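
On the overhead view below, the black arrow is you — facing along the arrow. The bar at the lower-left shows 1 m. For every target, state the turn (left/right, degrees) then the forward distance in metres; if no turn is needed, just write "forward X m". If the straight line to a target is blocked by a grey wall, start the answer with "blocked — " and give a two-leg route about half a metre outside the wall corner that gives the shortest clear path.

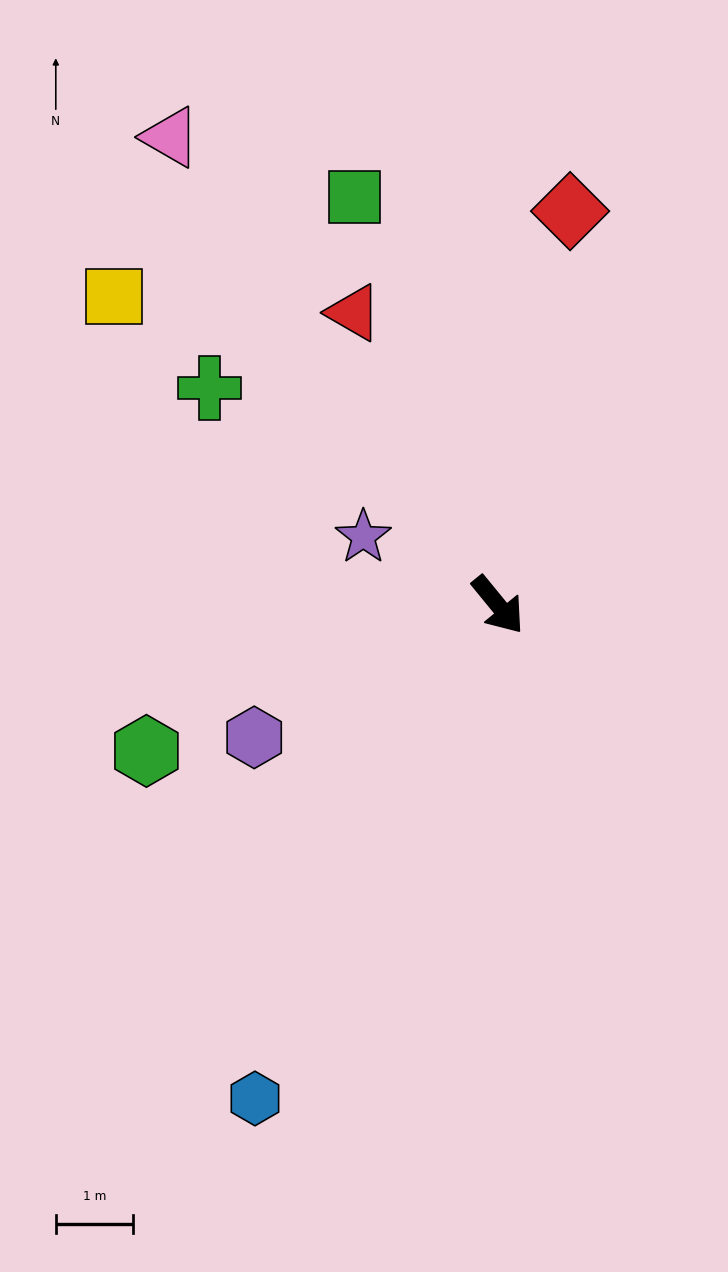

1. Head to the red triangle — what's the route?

turn left 167°, forward 4.2 m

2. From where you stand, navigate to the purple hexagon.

turn right 101°, forward 3.6 m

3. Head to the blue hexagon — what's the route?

turn right 66°, forward 7.2 m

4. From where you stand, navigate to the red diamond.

turn left 130°, forward 5.2 m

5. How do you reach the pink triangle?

turn left 176°, forward 7.4 m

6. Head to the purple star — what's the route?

turn right 156°, forward 2.0 m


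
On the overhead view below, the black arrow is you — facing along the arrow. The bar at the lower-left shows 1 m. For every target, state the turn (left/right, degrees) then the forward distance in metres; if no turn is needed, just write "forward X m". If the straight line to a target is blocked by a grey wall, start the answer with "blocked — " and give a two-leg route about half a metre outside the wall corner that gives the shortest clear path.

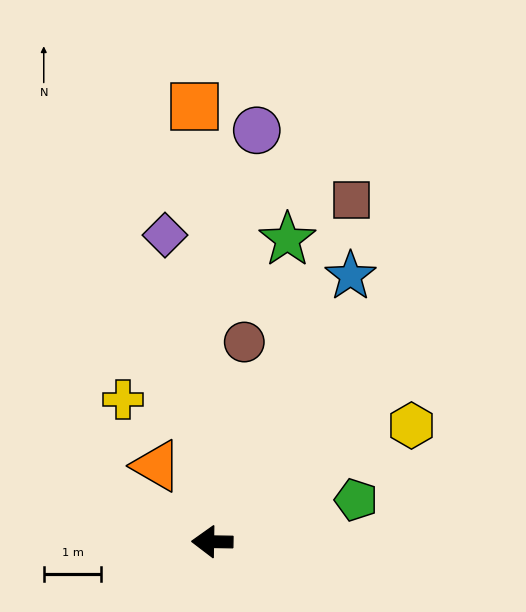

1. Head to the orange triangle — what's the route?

turn right 53°, forward 1.6 m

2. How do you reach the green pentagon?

turn right 163°, forward 2.6 m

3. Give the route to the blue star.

turn right 117°, forward 5.2 m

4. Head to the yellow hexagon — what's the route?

turn right 149°, forward 4.0 m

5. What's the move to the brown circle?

turn right 98°, forward 3.5 m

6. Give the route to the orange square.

turn right 87°, forward 7.5 m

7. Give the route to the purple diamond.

turn right 80°, forward 5.4 m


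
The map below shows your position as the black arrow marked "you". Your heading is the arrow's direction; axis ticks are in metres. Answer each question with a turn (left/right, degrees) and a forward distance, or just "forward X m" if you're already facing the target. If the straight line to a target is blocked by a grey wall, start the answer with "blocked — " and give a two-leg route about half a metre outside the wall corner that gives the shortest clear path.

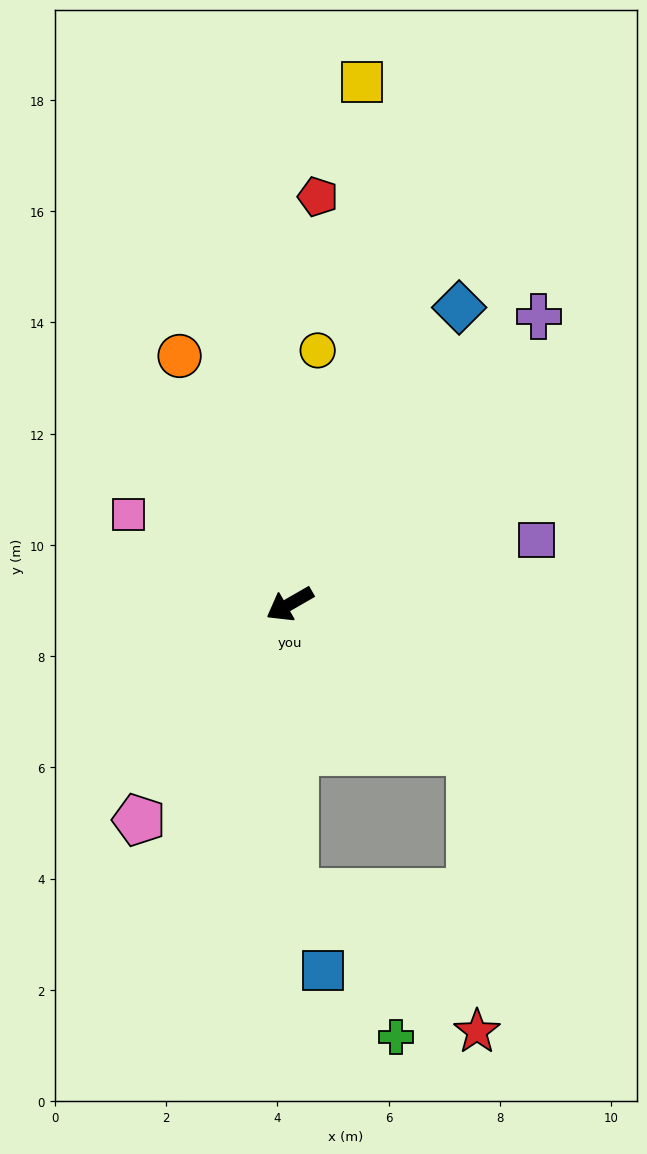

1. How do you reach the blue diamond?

turn right 150°, forward 6.1 m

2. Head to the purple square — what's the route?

turn left 165°, forward 4.6 m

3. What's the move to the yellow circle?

turn right 126°, forward 4.6 m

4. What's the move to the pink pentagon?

turn left 25°, forward 4.7 m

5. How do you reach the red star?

blocked — turn left 111°, forward 4.2 m, then turn right 50°, forward 5.0 m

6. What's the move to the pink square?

turn right 59°, forward 3.3 m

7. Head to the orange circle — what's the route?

turn right 96°, forward 4.9 m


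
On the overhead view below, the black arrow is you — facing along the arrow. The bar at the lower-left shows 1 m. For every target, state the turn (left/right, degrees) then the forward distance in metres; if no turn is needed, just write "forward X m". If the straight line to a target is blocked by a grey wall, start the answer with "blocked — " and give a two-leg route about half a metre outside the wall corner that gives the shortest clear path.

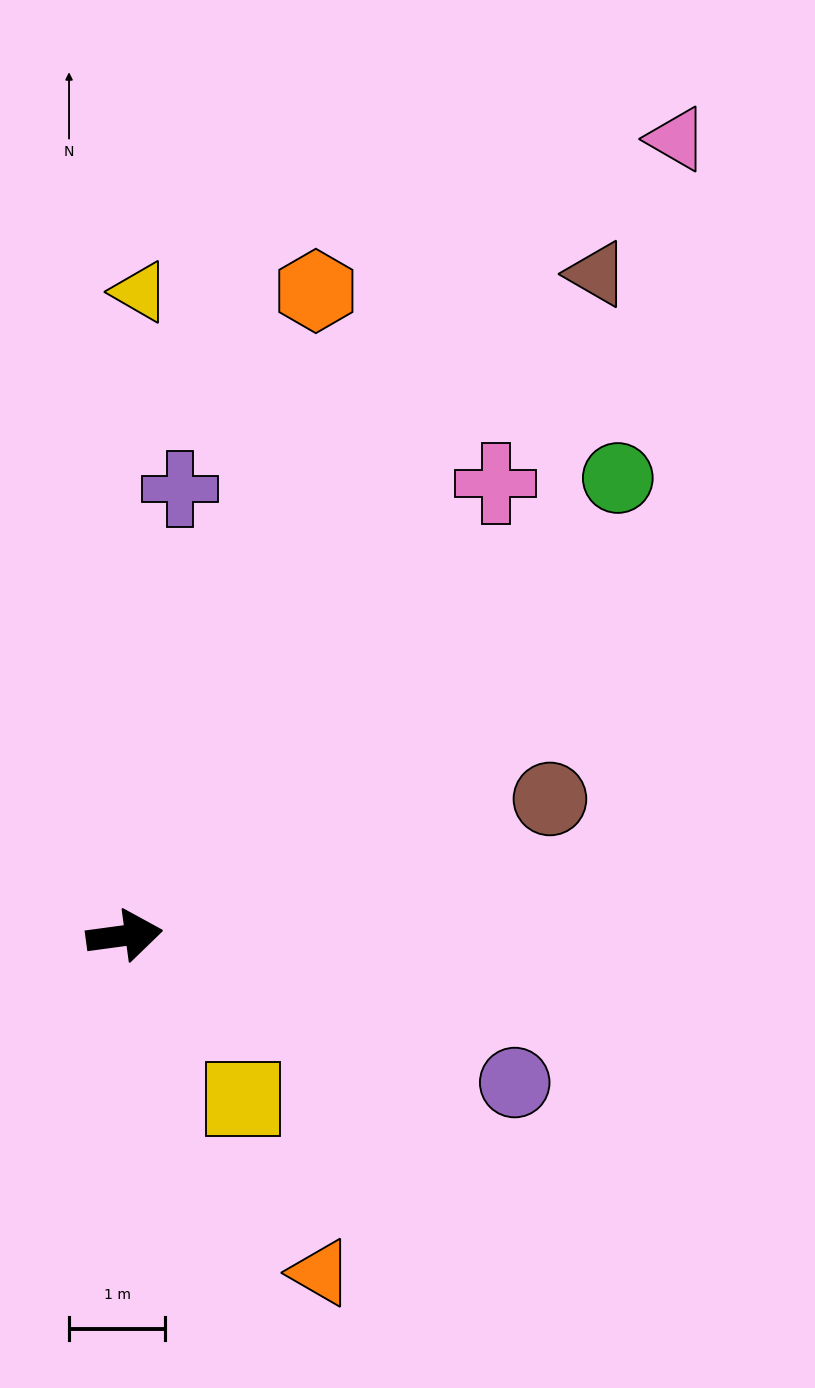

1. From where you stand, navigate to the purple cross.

turn left 75°, forward 4.7 m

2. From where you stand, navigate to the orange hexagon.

turn left 66°, forward 7.0 m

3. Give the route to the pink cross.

turn left 43°, forward 6.1 m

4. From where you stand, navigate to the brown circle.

turn left 10°, forward 4.6 m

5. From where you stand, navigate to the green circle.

turn left 35°, forward 7.0 m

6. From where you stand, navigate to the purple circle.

turn right 28°, forward 4.3 m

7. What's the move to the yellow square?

turn right 62°, forward 2.1 m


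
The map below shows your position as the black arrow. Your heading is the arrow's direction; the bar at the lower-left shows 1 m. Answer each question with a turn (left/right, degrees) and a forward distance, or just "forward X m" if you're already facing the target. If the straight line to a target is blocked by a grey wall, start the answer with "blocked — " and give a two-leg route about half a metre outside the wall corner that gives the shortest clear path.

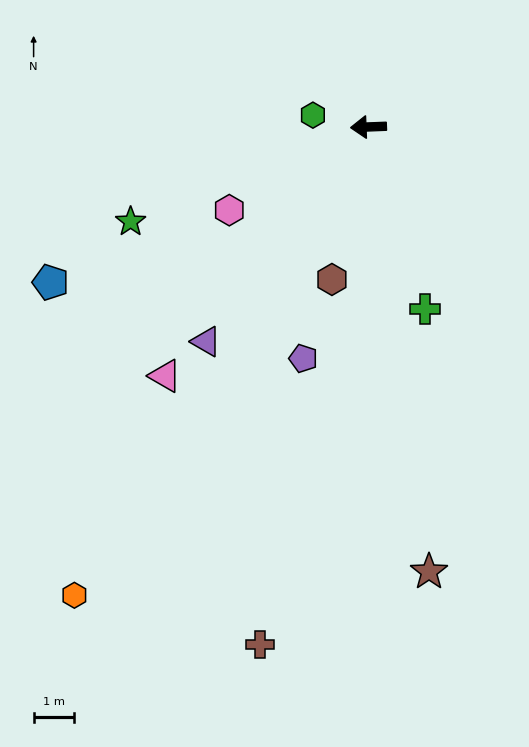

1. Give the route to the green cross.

turn left 105°, forward 4.7 m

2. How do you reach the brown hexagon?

turn left 74°, forward 3.8 m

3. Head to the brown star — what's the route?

turn left 95°, forward 11.0 m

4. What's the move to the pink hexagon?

turn left 29°, forward 4.0 m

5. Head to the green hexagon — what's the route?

turn right 14°, forward 1.4 m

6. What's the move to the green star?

turn left 19°, forward 6.3 m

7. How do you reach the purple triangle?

turn left 51°, forward 6.6 m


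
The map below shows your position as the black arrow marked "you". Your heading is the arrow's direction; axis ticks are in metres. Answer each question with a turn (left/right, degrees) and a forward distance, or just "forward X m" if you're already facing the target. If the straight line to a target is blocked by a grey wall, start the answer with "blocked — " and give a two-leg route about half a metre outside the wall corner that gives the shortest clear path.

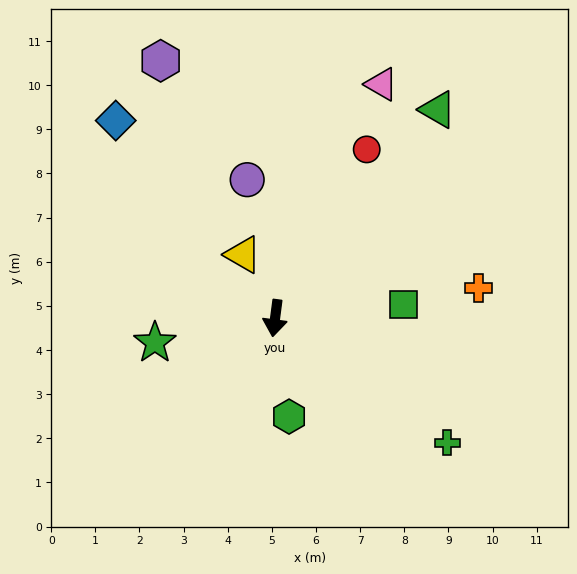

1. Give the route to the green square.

turn left 104°, forward 2.9 m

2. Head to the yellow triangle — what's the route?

turn right 146°, forward 1.6 m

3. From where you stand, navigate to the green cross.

turn left 62°, forward 4.8 m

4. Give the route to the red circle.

turn left 159°, forward 4.4 m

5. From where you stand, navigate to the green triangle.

turn left 150°, forward 6.0 m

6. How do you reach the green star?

turn right 71°, forward 2.8 m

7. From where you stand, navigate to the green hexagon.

turn left 16°, forward 2.3 m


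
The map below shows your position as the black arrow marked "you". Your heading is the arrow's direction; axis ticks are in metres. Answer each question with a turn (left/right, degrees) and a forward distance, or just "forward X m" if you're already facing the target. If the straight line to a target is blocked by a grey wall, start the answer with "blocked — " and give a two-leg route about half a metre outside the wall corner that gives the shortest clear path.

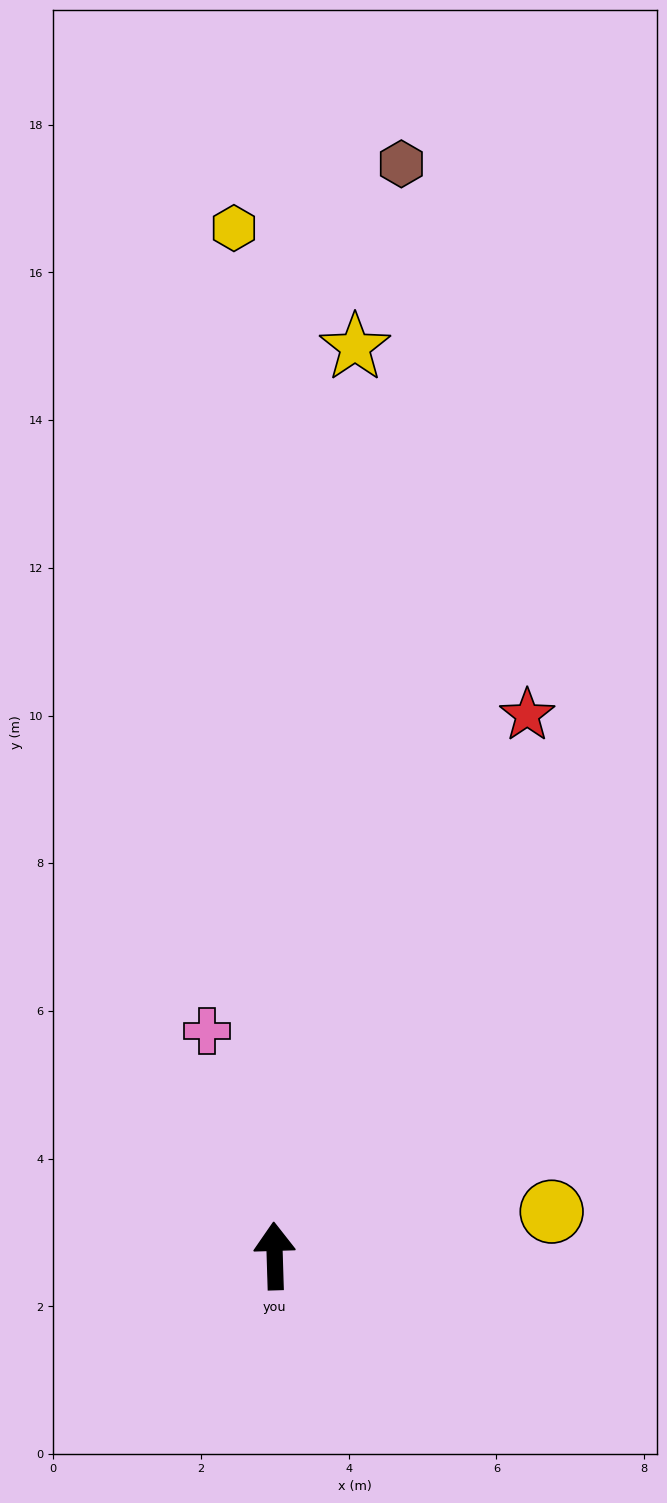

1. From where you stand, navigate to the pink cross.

turn left 15°, forward 3.2 m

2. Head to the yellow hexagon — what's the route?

forward 13.9 m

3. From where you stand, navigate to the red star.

turn right 27°, forward 8.1 m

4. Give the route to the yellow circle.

turn right 83°, forward 3.8 m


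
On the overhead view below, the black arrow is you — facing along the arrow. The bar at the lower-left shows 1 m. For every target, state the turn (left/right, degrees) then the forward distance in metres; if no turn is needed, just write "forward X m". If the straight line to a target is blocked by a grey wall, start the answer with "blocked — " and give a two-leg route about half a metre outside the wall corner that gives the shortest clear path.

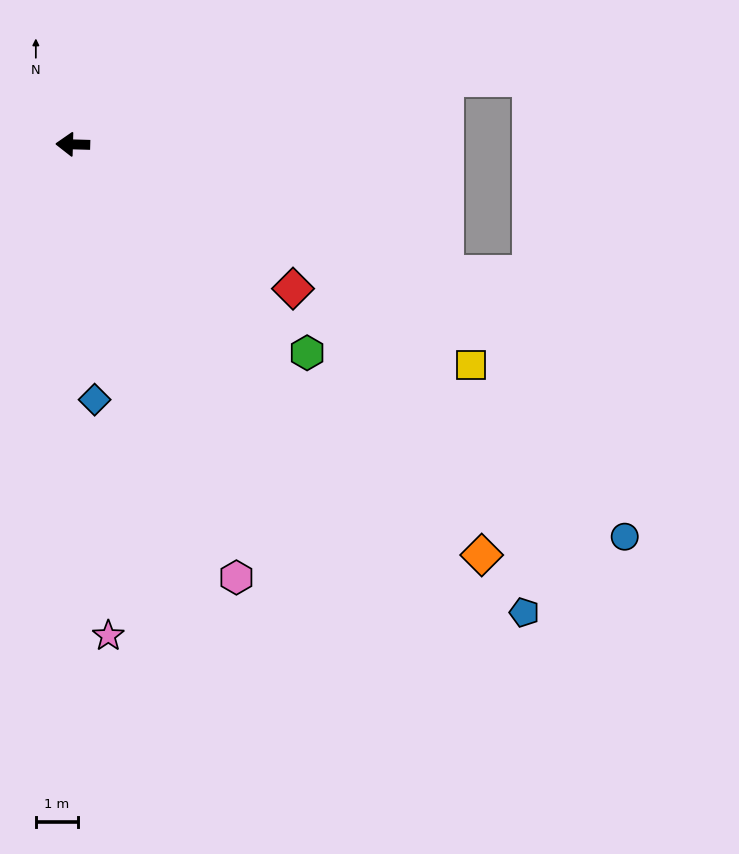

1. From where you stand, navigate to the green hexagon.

turn left 140°, forward 7.4 m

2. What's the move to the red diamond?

turn left 148°, forward 6.2 m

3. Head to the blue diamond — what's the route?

turn left 97°, forward 6.0 m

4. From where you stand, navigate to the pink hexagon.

turn left 112°, forward 10.9 m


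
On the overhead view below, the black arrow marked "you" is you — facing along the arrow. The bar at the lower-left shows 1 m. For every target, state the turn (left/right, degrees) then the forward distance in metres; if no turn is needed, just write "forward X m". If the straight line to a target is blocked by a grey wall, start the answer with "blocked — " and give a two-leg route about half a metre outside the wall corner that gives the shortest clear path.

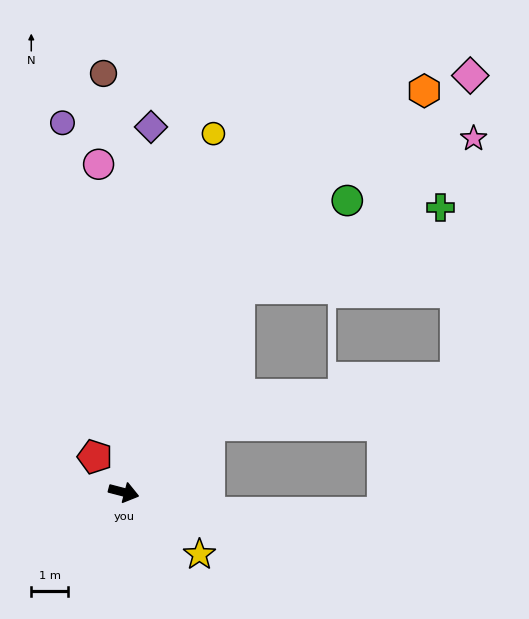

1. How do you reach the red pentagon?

turn left 144°, forward 1.2 m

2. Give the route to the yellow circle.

turn left 91°, forward 10.0 m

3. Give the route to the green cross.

blocked — turn left 75°, forward 6.4 m, then turn right 38°, forward 5.9 m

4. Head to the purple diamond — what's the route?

turn left 100°, forward 10.0 m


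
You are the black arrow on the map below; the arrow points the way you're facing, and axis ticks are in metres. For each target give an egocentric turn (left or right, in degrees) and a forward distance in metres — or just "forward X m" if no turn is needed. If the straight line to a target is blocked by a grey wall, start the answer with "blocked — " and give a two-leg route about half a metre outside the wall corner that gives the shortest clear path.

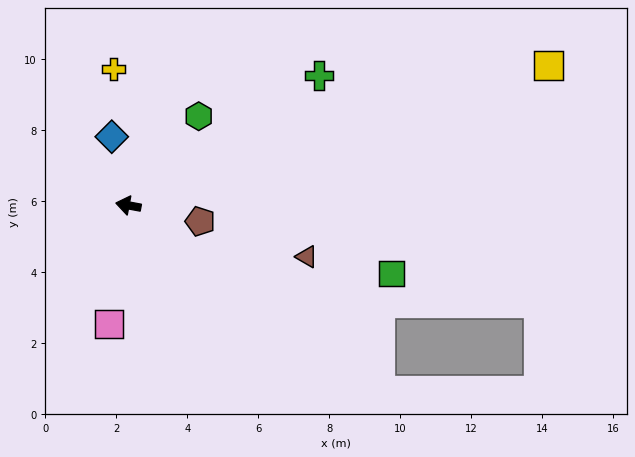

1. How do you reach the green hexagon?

turn right 118°, forward 3.2 m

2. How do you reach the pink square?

turn left 91°, forward 3.4 m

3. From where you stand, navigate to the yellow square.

turn right 151°, forward 12.5 m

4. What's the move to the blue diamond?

turn right 66°, forward 2.0 m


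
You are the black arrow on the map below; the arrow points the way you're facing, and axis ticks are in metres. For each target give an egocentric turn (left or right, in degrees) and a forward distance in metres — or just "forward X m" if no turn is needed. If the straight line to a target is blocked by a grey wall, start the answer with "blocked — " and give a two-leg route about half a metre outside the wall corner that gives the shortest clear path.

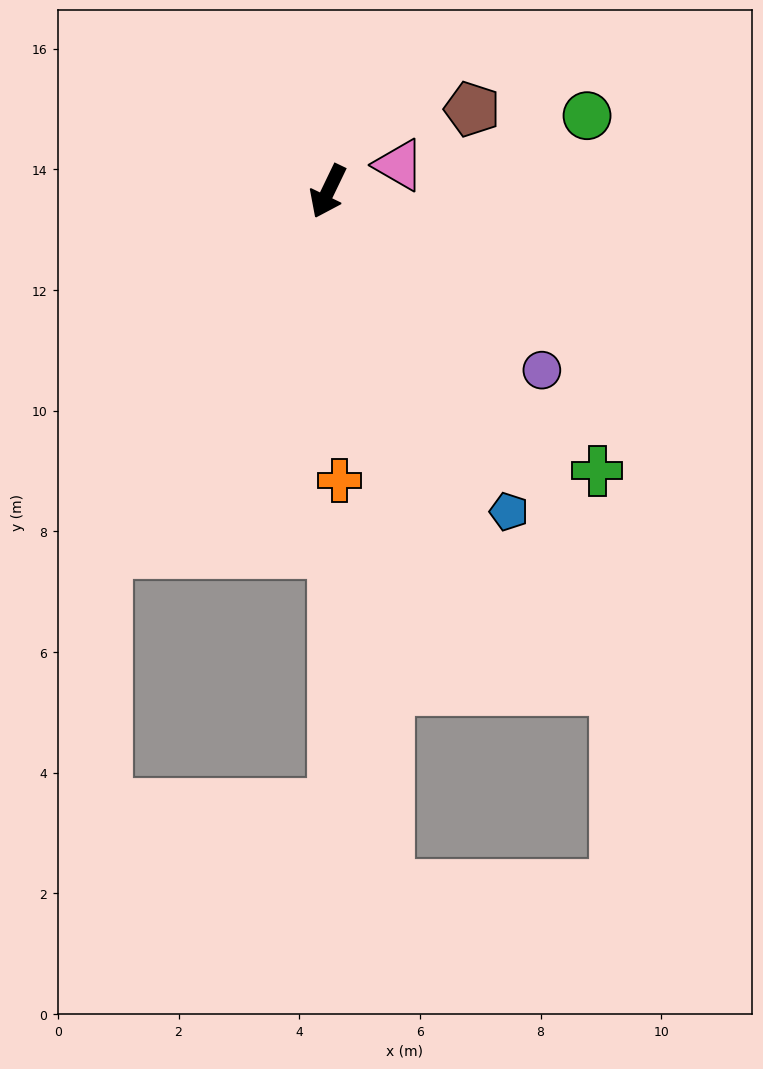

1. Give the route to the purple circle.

turn left 76°, forward 4.6 m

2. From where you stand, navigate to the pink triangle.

turn left 136°, forward 1.3 m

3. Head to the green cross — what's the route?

turn left 70°, forward 6.4 m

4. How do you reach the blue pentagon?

turn left 55°, forward 6.1 m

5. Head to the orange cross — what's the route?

turn left 28°, forward 4.8 m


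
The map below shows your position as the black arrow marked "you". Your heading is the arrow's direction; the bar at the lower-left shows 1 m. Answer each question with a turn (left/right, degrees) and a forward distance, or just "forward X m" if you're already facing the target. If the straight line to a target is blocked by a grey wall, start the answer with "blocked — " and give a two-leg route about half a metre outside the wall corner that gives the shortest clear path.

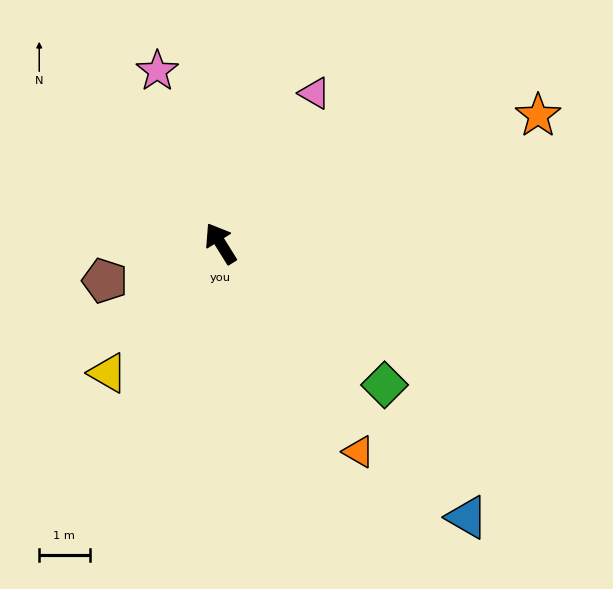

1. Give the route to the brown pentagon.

turn left 76°, forward 2.4 m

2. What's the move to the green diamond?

turn right 163°, forward 4.3 m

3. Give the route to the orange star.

turn right 100°, forward 6.8 m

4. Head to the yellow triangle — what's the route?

turn left 107°, forward 3.4 m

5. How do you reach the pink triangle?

turn right 64°, forward 3.5 m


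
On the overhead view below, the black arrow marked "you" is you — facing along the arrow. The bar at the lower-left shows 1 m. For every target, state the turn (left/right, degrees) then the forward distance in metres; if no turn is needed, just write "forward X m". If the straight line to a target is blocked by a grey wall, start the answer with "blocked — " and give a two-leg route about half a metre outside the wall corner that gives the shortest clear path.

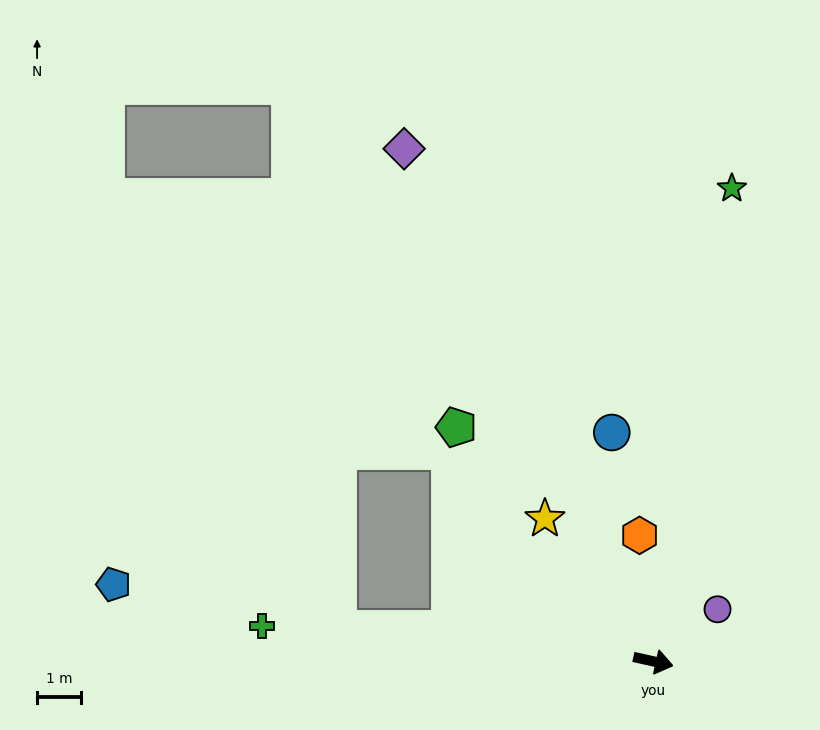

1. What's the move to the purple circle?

turn left 52°, forward 1.9 m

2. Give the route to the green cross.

turn right 173°, forward 9.0 m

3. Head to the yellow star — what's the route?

turn left 140°, forward 4.1 m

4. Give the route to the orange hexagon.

turn left 109°, forward 2.9 m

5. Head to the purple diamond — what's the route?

turn left 128°, forward 13.1 m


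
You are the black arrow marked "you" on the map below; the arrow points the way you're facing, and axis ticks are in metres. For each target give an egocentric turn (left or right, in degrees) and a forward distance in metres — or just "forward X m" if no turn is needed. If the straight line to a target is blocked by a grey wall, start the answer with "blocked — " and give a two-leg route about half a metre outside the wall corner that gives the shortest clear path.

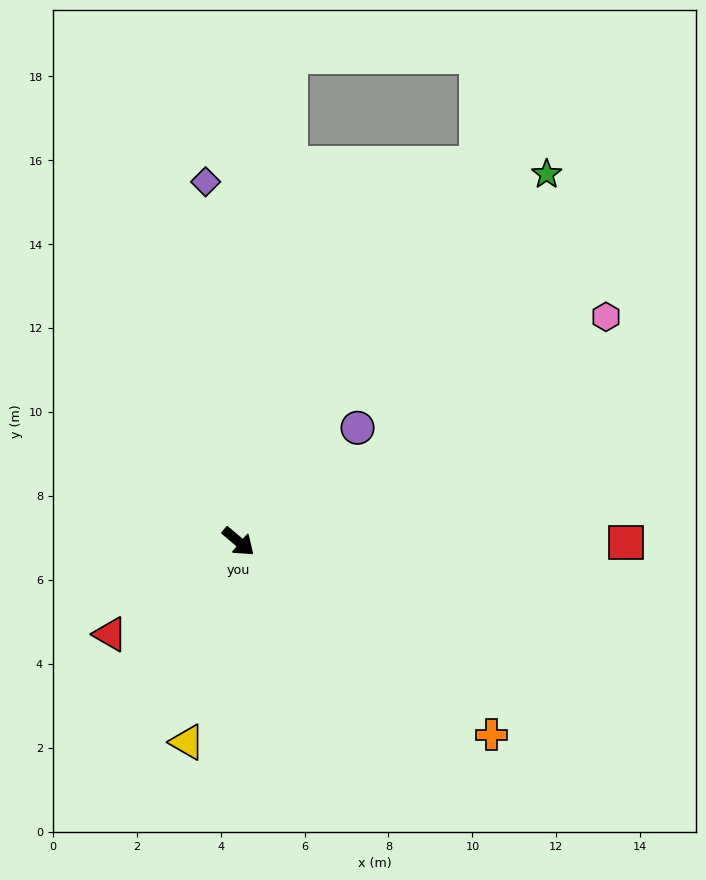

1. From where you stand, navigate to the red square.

turn left 40°, forward 9.2 m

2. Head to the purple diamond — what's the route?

turn left 136°, forward 8.6 m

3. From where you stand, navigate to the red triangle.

turn right 104°, forward 3.8 m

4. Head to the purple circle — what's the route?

turn left 84°, forward 3.9 m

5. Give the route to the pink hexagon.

turn left 72°, forward 10.3 m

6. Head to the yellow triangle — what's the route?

turn right 64°, forward 4.9 m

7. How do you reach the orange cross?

turn left 3°, forward 7.6 m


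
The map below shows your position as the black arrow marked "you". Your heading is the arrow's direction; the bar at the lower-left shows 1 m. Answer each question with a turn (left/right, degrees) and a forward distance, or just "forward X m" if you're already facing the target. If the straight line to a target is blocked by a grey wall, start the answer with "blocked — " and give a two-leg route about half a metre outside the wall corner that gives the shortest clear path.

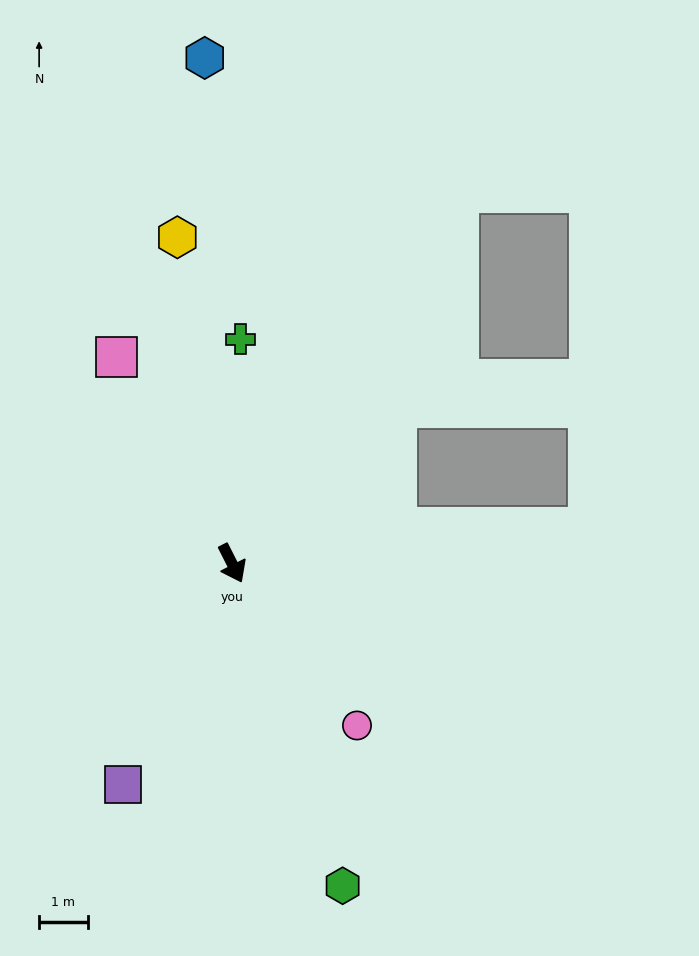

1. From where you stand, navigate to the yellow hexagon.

turn left 163°, forward 6.8 m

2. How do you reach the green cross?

turn left 151°, forward 4.6 m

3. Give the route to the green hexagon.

turn right 8°, forward 7.0 m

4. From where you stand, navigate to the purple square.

turn right 53°, forward 5.1 m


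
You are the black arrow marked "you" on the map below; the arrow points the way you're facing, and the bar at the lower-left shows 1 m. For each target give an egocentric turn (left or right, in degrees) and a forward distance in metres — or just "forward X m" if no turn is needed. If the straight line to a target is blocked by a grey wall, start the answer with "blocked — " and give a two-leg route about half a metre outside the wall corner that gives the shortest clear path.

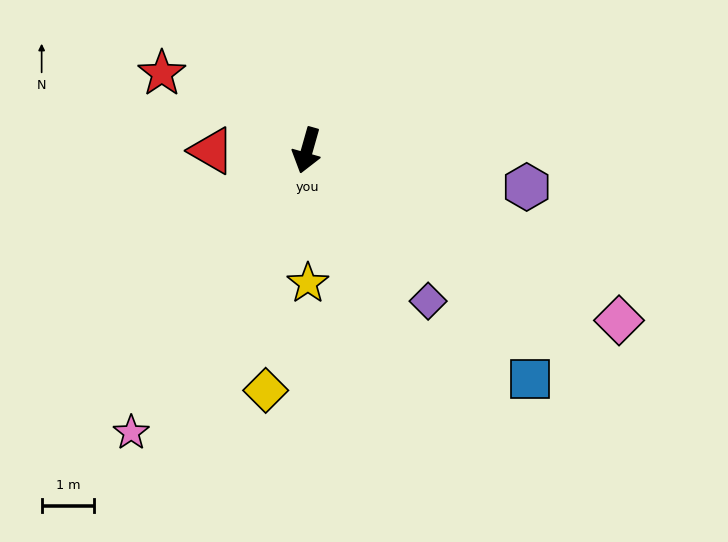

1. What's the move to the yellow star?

turn left 16°, forward 2.5 m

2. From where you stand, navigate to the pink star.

turn right 16°, forward 6.3 m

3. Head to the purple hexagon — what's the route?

turn left 96°, forward 4.2 m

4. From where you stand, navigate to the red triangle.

turn right 74°, forward 1.8 m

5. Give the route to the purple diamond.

turn left 55°, forward 3.7 m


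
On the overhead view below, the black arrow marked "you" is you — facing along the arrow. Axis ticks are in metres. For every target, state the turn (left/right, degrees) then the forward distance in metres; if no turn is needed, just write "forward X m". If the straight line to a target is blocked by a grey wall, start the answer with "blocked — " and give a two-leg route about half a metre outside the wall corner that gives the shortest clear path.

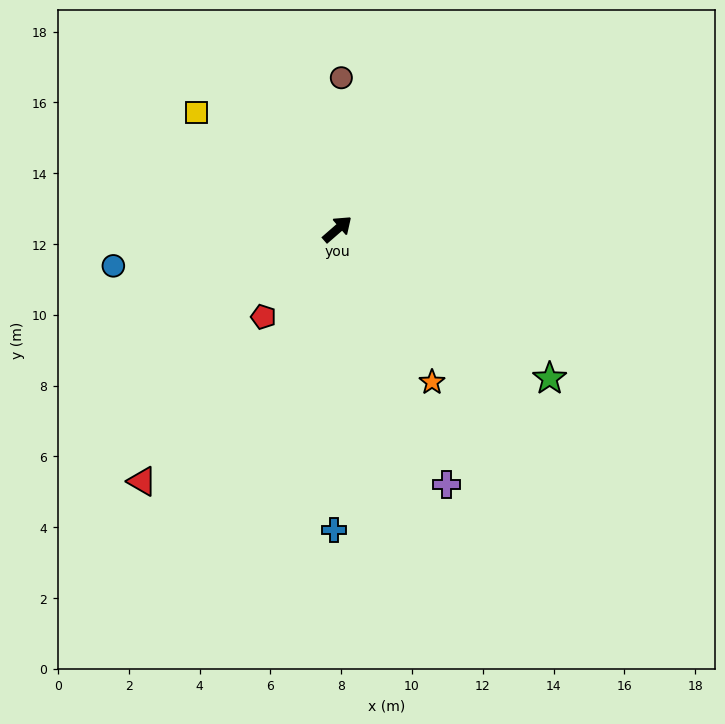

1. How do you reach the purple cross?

turn right 108°, forward 7.8 m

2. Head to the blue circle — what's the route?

turn left 148°, forward 6.4 m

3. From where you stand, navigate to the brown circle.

turn left 47°, forward 4.3 m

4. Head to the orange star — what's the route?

turn right 99°, forward 5.1 m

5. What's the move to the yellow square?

turn left 99°, forward 5.2 m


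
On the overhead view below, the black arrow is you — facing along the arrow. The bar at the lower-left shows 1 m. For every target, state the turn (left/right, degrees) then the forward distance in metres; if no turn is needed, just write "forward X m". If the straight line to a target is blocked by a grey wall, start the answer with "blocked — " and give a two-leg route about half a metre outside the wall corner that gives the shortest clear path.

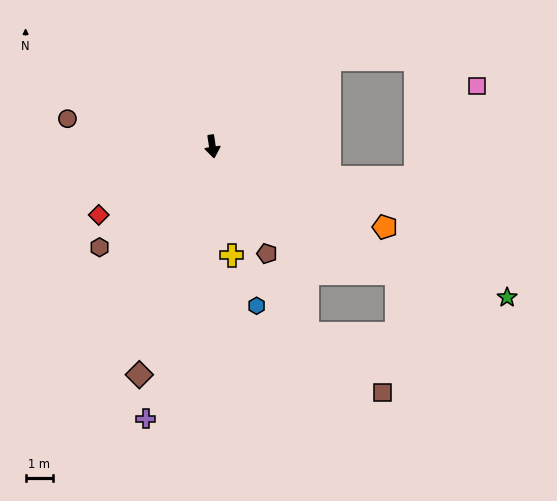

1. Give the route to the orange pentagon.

turn left 56°, forward 7.0 m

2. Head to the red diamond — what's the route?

turn right 67°, forward 4.9 m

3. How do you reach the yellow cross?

forward 4.0 m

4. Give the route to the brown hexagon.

turn right 57°, forward 5.5 m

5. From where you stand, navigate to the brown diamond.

turn right 26°, forward 8.8 m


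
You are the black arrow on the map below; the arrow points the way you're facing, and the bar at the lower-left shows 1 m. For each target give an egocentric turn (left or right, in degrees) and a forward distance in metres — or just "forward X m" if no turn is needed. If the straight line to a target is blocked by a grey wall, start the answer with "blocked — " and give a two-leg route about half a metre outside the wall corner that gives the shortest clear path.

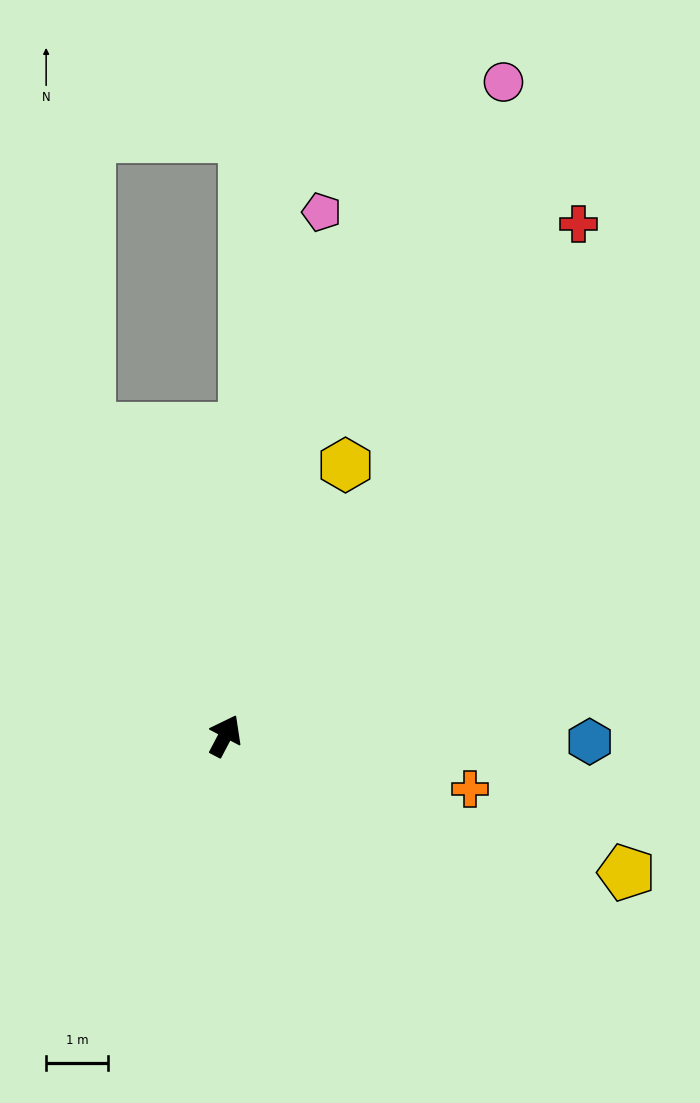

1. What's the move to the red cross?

turn right 7°, forward 10.1 m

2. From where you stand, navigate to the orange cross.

turn right 75°, forward 4.1 m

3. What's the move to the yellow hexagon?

turn left 4°, forward 4.8 m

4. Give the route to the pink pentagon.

turn left 17°, forward 8.7 m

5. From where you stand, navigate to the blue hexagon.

turn right 63°, forward 5.9 m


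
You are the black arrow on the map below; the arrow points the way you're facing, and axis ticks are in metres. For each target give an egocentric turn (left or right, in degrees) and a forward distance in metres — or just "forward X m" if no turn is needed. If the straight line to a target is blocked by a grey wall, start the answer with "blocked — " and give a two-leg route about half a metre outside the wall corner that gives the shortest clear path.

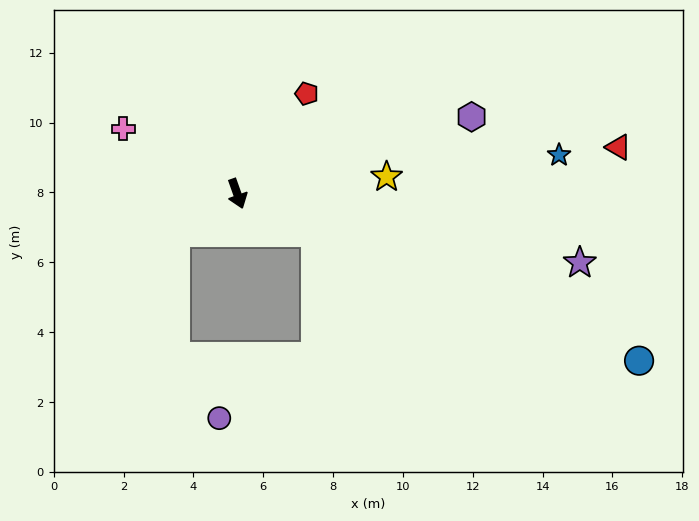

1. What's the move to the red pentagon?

turn left 126°, forward 3.5 m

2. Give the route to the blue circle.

turn left 48°, forward 12.5 m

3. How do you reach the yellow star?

turn left 77°, forward 4.3 m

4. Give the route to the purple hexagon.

turn left 89°, forward 7.1 m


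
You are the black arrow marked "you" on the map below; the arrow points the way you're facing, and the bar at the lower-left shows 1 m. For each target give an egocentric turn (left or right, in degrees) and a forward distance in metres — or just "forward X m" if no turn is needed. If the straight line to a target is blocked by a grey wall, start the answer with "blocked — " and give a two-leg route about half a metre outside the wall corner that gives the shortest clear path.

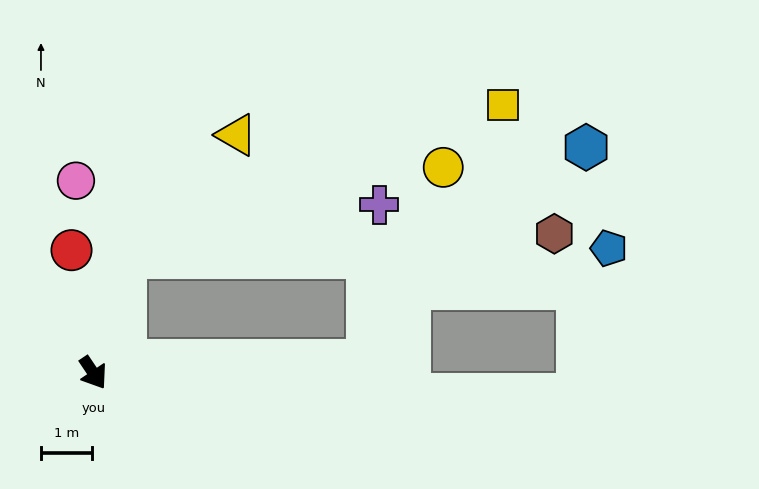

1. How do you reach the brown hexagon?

blocked — turn left 131°, forward 2.4 m, then turn right 72°, forward 8.5 m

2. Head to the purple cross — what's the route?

blocked — turn left 131°, forward 2.4 m, then turn right 63°, forward 5.1 m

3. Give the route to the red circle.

turn left 156°, forward 2.4 m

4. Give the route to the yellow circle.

blocked — turn left 59°, forward 5.4 m, then turn left 66°, forward 4.1 m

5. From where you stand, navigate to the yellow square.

blocked — turn left 131°, forward 2.4 m, then turn right 53°, forward 8.0 m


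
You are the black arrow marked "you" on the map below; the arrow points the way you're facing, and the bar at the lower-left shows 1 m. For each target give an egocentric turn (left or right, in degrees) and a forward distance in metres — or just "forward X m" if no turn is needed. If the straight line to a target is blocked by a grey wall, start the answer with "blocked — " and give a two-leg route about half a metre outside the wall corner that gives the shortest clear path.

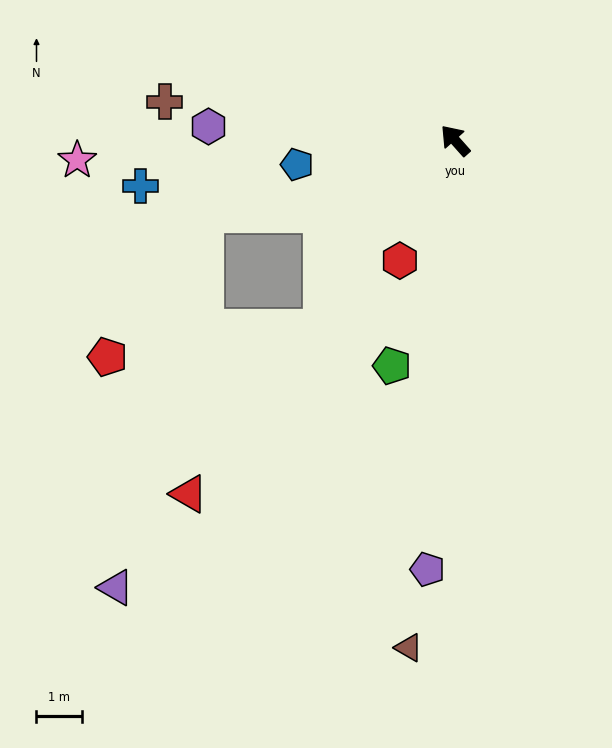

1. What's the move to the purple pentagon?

turn left 135°, forward 9.4 m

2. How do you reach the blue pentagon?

turn left 57°, forward 3.5 m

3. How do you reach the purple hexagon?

turn left 45°, forward 5.4 m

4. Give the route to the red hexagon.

turn left 114°, forward 2.9 m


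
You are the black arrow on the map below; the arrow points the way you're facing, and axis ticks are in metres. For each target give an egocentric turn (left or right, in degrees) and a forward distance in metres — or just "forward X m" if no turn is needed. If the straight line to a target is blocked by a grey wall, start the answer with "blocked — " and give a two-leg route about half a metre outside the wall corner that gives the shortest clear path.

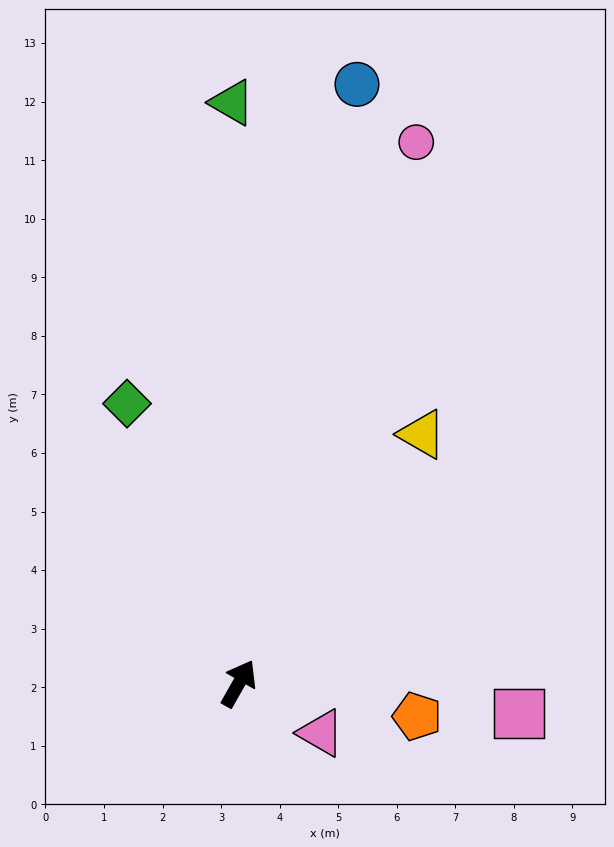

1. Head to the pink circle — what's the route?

turn left 11°, forward 9.7 m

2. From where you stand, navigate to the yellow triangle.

turn right 7°, forward 5.3 m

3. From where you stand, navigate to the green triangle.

turn left 30°, forward 9.9 m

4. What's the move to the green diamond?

turn left 51°, forward 5.1 m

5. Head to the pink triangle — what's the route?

turn right 91°, forward 1.6 m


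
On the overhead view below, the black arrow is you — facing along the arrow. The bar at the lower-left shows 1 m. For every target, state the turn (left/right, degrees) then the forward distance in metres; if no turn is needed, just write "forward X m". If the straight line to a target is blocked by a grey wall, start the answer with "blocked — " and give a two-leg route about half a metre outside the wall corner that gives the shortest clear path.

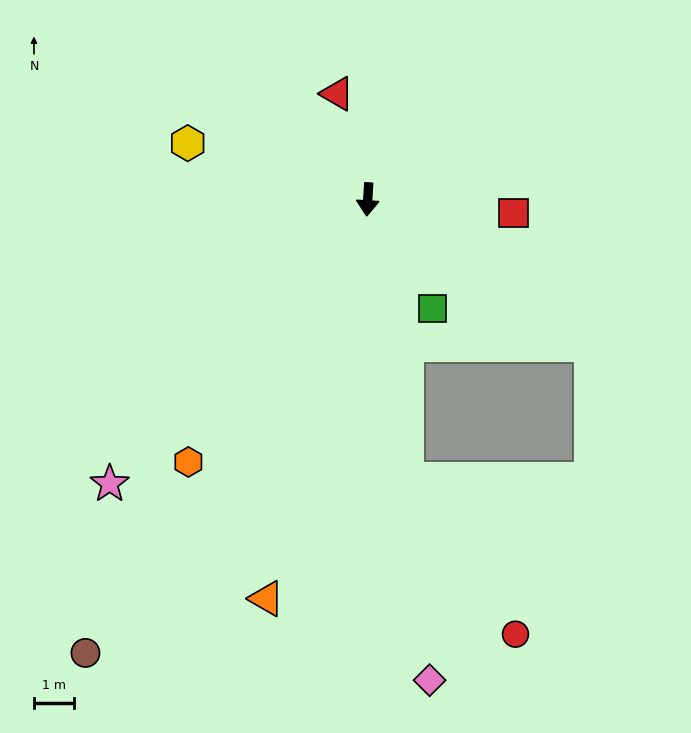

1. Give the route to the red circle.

blocked — turn left 11°, forward 7.1 m, then turn left 27°, forward 4.8 m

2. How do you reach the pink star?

turn right 39°, forward 9.6 m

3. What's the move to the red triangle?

turn right 160°, forward 2.8 m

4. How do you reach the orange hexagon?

turn right 31°, forward 8.0 m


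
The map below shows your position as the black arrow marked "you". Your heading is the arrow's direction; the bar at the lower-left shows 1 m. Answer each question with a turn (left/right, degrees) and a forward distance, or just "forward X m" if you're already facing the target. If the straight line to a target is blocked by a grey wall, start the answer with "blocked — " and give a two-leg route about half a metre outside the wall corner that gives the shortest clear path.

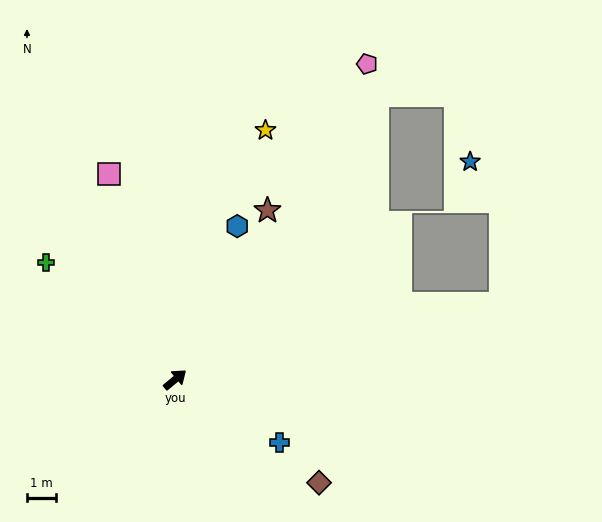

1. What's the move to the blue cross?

turn right 71°, forward 4.1 m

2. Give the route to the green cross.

turn left 98°, forward 5.9 m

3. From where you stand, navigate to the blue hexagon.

turn left 28°, forward 5.6 m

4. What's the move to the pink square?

turn left 68°, forward 7.3 m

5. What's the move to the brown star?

turn left 22°, forward 6.6 m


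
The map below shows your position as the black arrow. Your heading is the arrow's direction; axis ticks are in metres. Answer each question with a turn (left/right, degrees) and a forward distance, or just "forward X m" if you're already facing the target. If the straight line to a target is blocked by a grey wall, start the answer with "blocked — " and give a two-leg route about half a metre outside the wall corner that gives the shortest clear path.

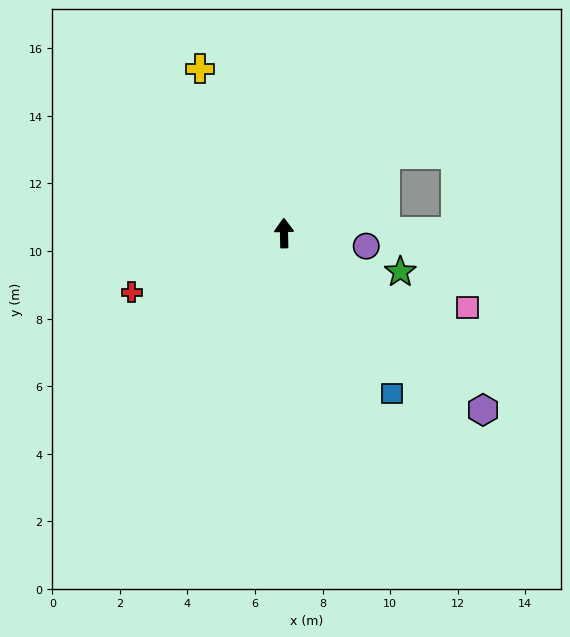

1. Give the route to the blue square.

turn right 147°, forward 5.7 m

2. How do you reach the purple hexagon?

turn right 133°, forward 7.9 m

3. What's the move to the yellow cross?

turn left 26°, forward 5.5 m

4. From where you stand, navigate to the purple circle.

turn right 100°, forward 2.5 m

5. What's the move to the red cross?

turn left 110°, forward 4.8 m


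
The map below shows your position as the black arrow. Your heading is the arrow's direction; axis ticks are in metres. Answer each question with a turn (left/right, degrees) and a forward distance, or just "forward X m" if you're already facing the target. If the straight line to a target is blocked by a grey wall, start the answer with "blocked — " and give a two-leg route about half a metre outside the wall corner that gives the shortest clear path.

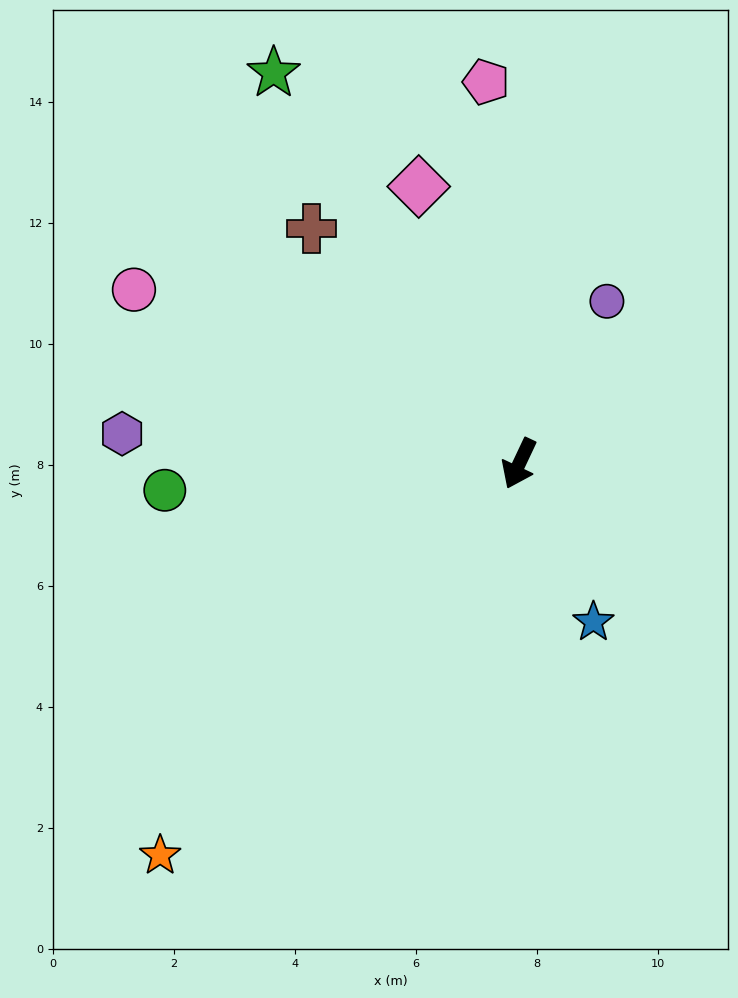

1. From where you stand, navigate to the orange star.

turn right 17°, forward 8.8 m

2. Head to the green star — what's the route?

turn right 123°, forward 7.6 m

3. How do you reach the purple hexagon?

turn right 69°, forward 6.6 m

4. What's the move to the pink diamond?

turn right 135°, forward 4.9 m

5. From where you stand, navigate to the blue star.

turn left 50°, forward 2.9 m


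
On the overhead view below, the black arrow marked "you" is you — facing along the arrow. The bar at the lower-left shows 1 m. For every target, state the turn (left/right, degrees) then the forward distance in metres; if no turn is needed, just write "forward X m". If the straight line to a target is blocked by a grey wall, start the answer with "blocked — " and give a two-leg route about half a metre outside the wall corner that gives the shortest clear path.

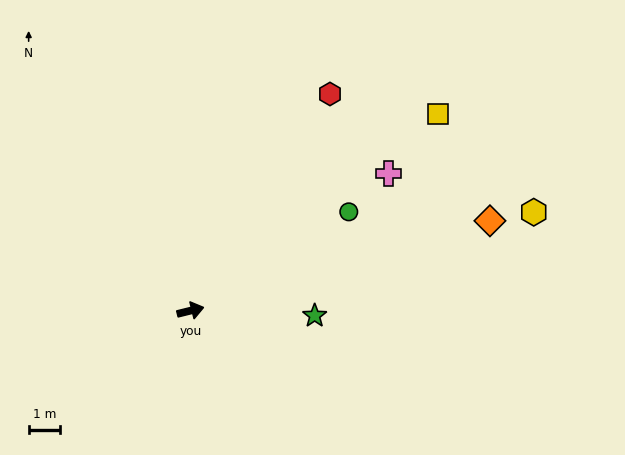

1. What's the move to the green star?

turn right 16°, forward 3.9 m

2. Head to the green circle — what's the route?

turn left 18°, forward 5.9 m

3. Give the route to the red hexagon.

turn left 43°, forward 8.1 m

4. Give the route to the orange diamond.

turn left 3°, forward 9.9 m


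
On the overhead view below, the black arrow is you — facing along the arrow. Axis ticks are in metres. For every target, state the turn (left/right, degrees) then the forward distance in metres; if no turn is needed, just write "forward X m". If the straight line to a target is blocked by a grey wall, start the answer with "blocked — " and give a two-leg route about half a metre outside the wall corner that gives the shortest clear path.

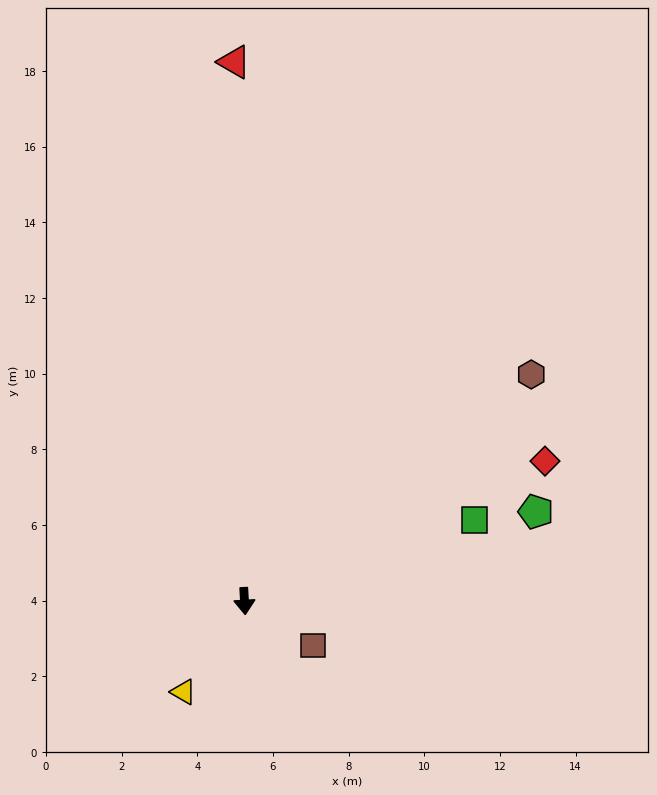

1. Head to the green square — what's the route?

turn left 106°, forward 6.4 m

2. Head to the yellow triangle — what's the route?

turn right 37°, forward 2.9 m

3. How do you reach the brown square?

turn left 54°, forward 2.2 m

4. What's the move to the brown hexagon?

turn left 125°, forward 9.7 m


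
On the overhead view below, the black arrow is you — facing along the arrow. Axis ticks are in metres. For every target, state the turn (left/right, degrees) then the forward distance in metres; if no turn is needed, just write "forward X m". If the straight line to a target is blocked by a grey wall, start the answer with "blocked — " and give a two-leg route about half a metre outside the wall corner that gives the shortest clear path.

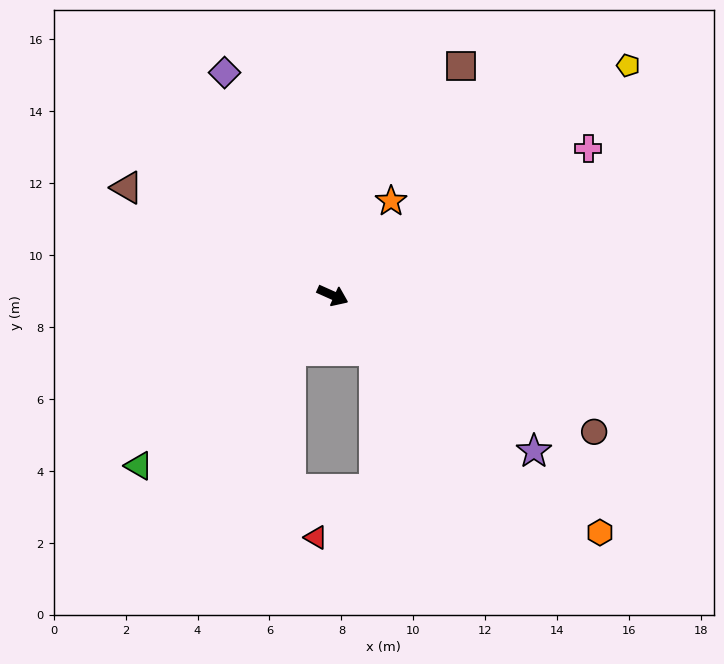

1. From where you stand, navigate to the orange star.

turn left 82°, forward 3.1 m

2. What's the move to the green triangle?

turn right 115°, forward 7.2 m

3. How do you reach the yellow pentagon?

turn left 62°, forward 10.4 m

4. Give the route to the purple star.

turn right 14°, forward 7.1 m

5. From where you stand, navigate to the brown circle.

turn right 3°, forward 8.2 m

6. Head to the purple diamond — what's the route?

turn left 140°, forward 6.9 m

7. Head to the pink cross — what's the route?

turn left 54°, forward 8.2 m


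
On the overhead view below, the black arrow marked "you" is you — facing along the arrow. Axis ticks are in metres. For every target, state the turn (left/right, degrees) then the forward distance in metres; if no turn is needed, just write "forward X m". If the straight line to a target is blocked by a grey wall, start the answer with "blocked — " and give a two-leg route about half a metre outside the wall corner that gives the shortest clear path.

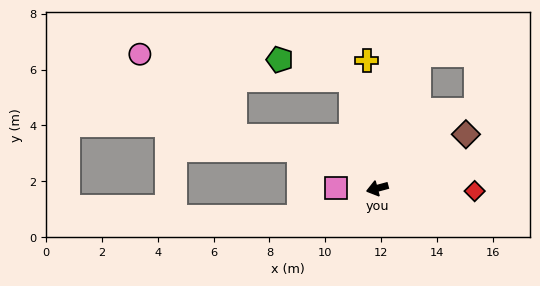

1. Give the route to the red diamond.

turn left 163°, forward 3.5 m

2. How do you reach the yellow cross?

turn right 100°, forward 4.6 m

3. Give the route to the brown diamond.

turn right 164°, forward 3.7 m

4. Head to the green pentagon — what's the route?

blocked — turn right 91°, forward 4.0 m, then turn left 59°, forward 2.6 m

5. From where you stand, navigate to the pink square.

turn right 16°, forward 1.5 m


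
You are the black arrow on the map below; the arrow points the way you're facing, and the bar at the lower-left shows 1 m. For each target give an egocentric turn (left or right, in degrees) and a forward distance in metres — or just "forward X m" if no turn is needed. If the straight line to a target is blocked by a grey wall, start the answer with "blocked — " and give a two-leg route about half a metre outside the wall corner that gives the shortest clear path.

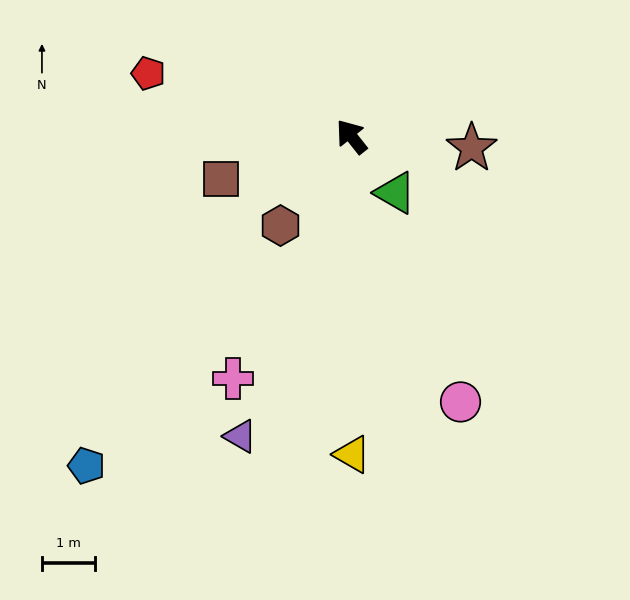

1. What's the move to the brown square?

turn left 70°, forward 2.6 m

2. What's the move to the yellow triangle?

turn left 142°, forward 6.0 m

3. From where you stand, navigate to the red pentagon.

turn left 34°, forward 4.0 m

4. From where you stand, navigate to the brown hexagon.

turn left 103°, forward 2.2 m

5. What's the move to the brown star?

turn right 134°, forward 2.3 m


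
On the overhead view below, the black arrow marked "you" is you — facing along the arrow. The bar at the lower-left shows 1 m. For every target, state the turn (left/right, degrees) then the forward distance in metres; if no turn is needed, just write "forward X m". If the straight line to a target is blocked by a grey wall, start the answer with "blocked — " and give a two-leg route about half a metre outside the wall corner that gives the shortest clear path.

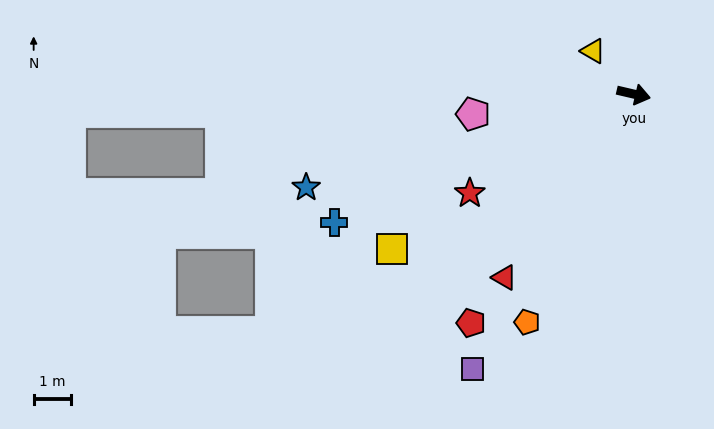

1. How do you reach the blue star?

turn right 151°, forward 9.0 m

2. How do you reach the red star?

turn right 136°, forward 5.1 m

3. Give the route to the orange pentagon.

turn right 102°, forward 6.7 m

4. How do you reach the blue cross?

turn right 144°, forward 8.6 m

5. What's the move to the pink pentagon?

turn right 160°, forward 4.3 m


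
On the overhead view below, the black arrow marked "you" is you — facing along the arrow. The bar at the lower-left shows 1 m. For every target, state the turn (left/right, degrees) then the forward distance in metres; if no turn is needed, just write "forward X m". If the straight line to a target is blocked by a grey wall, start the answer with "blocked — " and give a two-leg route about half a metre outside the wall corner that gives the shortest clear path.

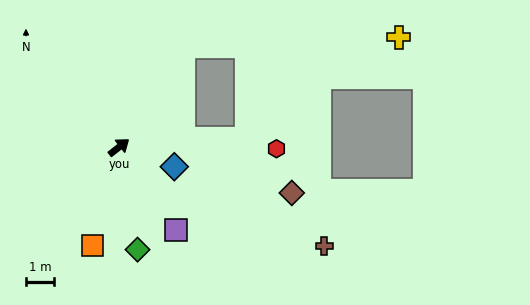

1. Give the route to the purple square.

turn right 94°, forward 3.6 m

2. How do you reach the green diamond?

turn right 118°, forward 3.8 m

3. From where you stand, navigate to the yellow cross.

blocked — turn left 19°, forward 4.3 m, then turn right 55°, forward 7.8 m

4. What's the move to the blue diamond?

turn right 58°, forward 2.1 m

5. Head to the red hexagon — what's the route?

turn right 39°, forward 5.7 m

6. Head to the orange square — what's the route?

turn right 143°, forward 3.7 m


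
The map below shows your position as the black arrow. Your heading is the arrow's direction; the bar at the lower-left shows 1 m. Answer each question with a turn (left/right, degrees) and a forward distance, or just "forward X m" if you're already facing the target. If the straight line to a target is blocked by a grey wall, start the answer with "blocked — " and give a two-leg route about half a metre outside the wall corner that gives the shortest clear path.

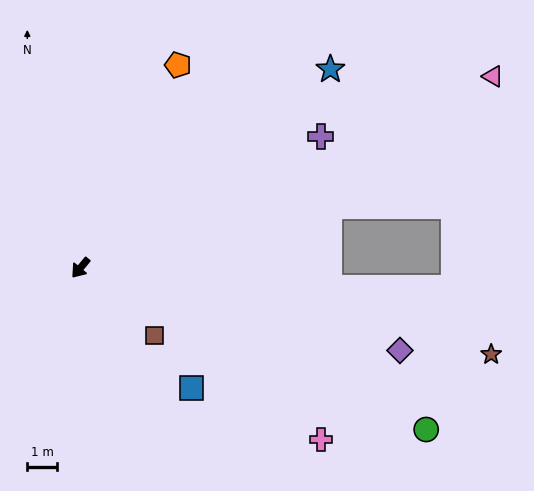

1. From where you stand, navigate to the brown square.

turn left 87°, forward 3.4 m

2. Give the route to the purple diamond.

turn left 115°, forward 11.2 m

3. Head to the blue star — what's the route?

turn left 168°, forward 10.8 m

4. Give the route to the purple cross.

turn left 158°, forward 9.3 m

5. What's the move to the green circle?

turn left 105°, forward 12.9 m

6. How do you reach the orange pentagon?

turn right 166°, forward 7.6 m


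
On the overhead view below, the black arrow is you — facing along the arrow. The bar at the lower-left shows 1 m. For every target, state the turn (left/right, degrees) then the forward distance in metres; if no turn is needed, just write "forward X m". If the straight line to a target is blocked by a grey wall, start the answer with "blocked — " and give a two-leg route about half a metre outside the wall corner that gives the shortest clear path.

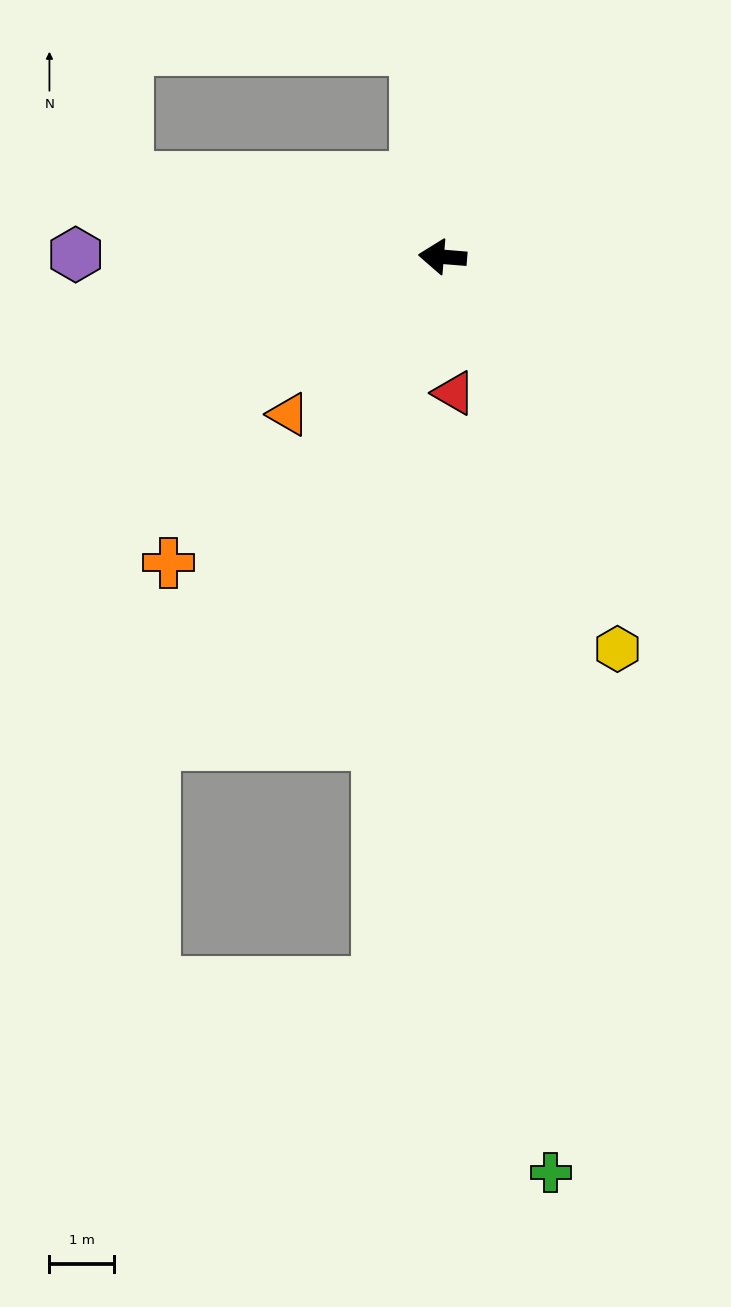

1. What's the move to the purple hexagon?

turn left 4°, forward 5.7 m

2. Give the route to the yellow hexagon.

turn left 119°, forward 6.7 m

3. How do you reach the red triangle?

turn left 99°, forward 2.1 m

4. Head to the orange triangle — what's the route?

turn left 50°, forward 3.4 m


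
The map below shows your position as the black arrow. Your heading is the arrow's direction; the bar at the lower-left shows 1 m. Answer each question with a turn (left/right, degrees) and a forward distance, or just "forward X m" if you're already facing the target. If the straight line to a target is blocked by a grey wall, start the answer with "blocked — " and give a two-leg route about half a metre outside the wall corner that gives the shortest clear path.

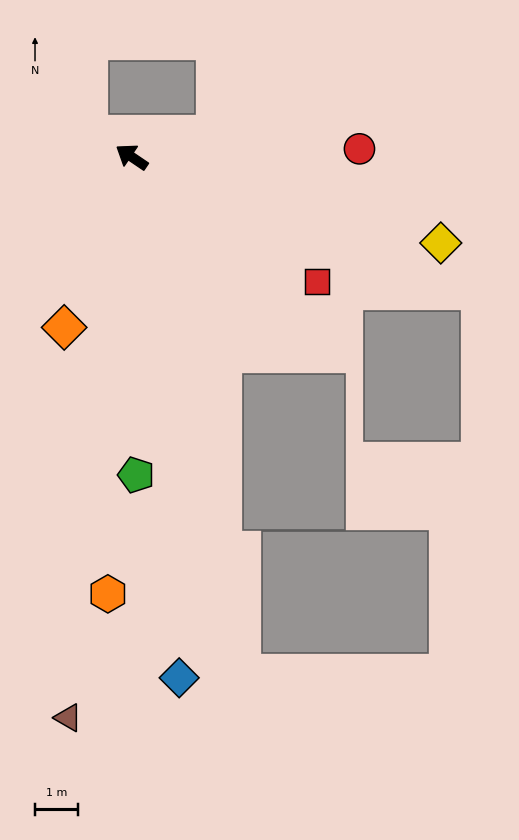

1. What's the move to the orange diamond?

turn left 103°, forward 4.2 m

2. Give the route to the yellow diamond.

turn right 161°, forward 7.4 m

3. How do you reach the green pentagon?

turn left 125°, forward 7.3 m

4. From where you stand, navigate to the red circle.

turn right 144°, forward 5.2 m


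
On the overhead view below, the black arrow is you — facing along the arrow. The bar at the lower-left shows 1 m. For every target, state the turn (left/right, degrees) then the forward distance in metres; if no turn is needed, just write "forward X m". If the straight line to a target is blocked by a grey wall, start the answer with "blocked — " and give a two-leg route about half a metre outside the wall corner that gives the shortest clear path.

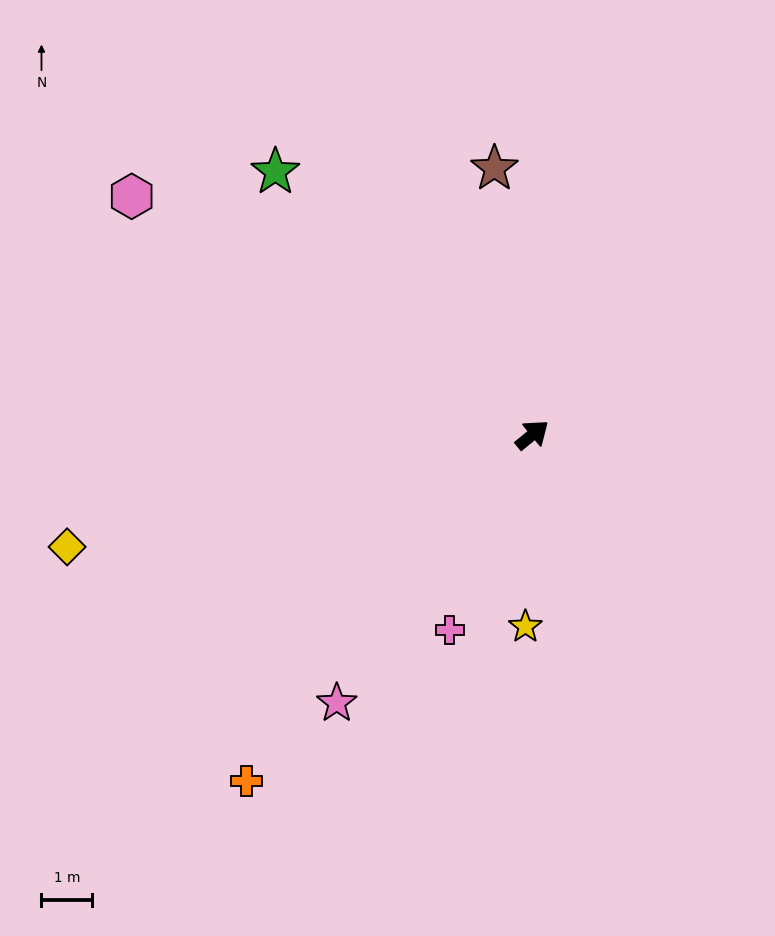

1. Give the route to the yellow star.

turn right 131°, forward 3.8 m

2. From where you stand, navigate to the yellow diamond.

turn left 154°, forward 9.4 m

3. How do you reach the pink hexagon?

turn left 110°, forward 9.2 m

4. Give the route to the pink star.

turn right 165°, forward 6.5 m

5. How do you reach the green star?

turn left 95°, forward 7.2 m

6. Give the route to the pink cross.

turn right 152°, forward 4.2 m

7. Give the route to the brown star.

turn left 59°, forward 5.3 m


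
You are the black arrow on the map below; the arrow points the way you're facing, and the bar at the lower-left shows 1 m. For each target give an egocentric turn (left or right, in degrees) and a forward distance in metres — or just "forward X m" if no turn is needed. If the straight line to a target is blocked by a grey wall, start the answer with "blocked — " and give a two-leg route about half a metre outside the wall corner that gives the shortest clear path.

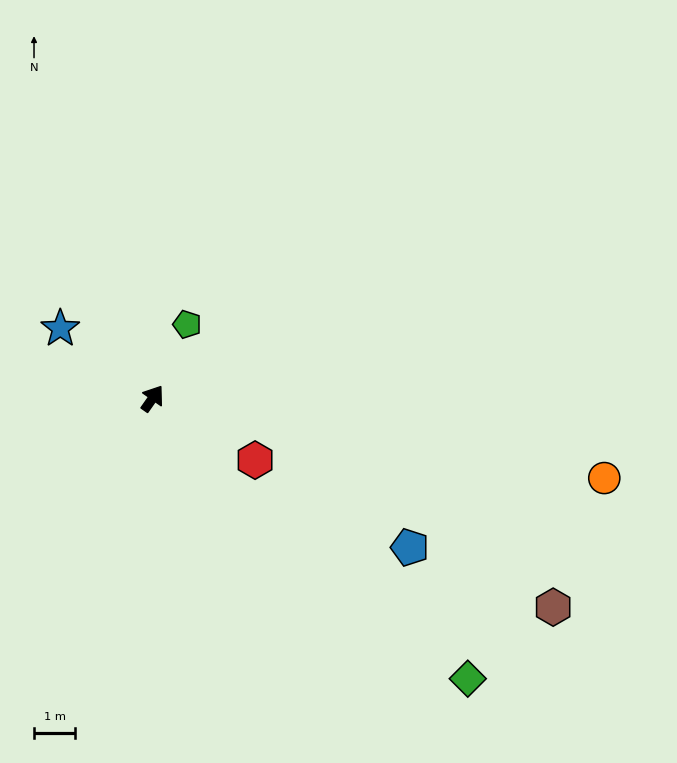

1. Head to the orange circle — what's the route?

turn right 65°, forward 11.1 m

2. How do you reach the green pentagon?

turn left 10°, forward 2.0 m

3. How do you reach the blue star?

turn left 88°, forward 2.8 m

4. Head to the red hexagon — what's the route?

turn right 86°, forward 2.9 m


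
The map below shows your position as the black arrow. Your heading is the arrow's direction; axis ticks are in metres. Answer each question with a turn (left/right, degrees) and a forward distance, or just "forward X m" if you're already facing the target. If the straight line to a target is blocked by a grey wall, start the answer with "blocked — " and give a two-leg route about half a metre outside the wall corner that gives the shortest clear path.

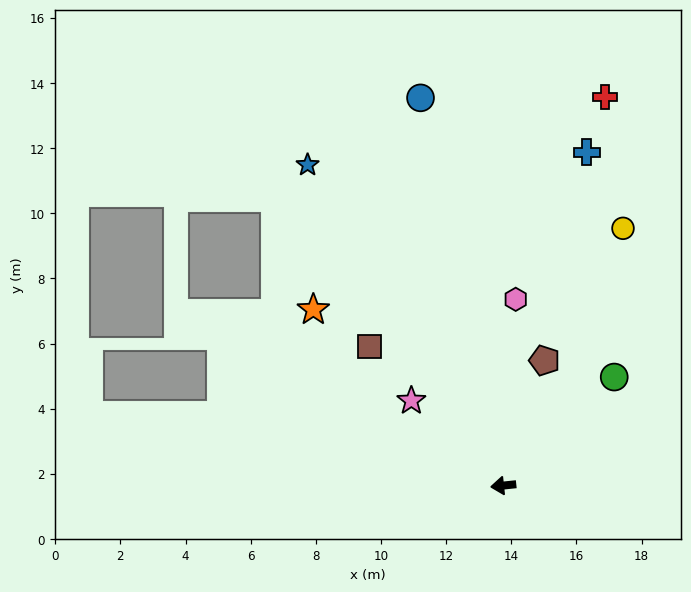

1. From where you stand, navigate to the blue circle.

turn right 84°, forward 12.2 m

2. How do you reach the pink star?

turn right 49°, forward 3.8 m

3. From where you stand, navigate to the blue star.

turn right 65°, forward 11.5 m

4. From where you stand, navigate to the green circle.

turn right 142°, forward 4.8 m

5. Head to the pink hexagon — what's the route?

turn right 100°, forward 5.7 m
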